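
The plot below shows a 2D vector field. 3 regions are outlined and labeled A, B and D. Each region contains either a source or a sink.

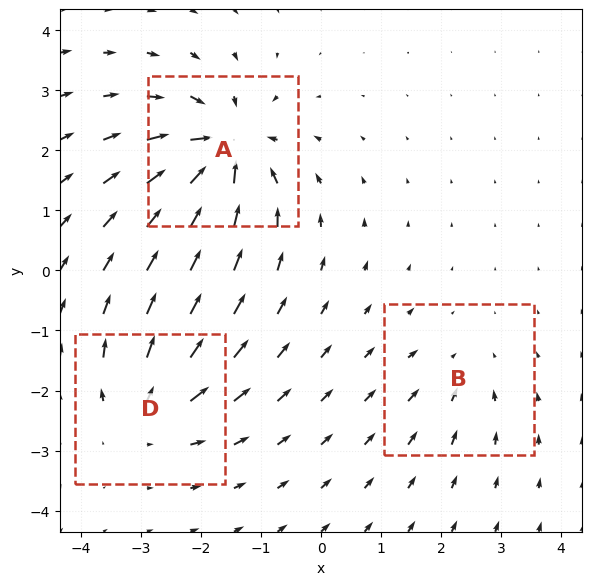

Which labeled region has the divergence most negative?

A

Divergence at each region's feature centre — A: about -7, B: about -2, D: about +4. Region A is most negative.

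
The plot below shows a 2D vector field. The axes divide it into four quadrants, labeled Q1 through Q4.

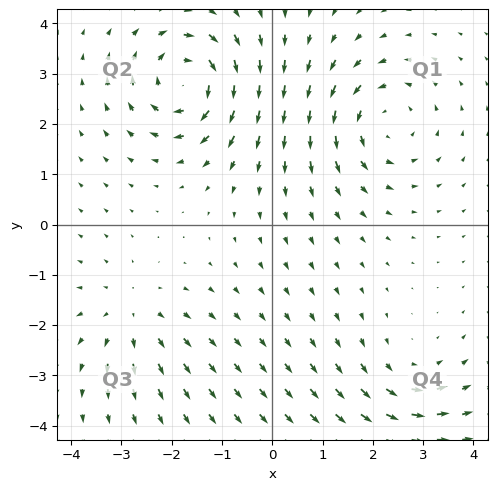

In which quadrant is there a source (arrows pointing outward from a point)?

Q3

The source sits at approximately (-2.8, -1.8), which lies in quadrant Q3. The divergence there is about +3, positive as expected for a source.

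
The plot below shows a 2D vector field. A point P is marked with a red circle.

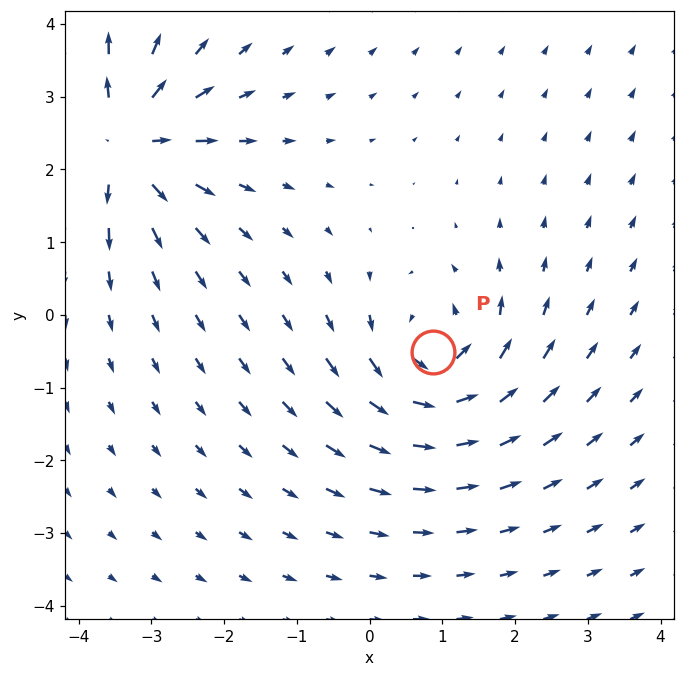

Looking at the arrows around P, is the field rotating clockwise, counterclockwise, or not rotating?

Near P at (0.9, -0.5) the arrows circulate counterclockwise. The curl (z-component) there is about +5; positive curl means counterclockwise rotation.

counterclockwise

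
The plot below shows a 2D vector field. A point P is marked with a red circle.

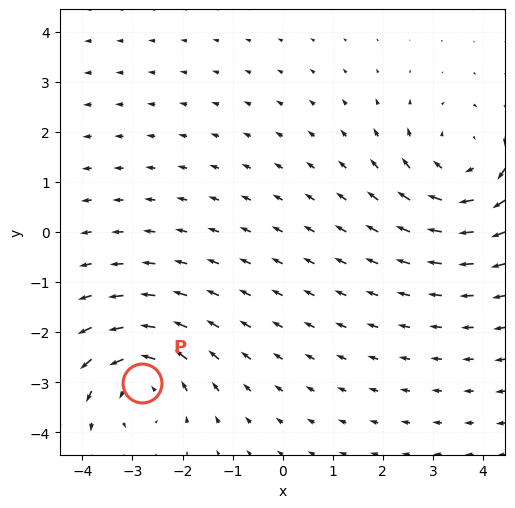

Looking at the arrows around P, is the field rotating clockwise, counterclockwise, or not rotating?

counterclockwise

Near P at (-2.8, -3.0) the arrows circulate counterclockwise. The curl (z-component) there is about +4; positive curl means counterclockwise rotation.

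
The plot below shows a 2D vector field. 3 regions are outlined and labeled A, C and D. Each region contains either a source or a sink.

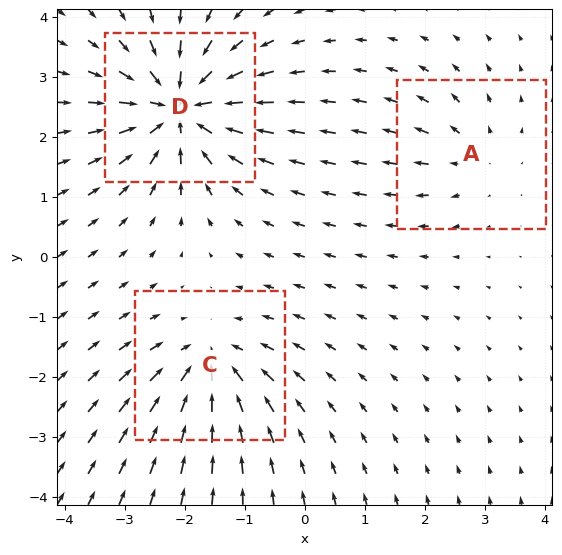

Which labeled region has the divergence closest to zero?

Divergence at each region's feature centre — A: about +2, C: about -4, D: about -6. Region A is closest to zero.

A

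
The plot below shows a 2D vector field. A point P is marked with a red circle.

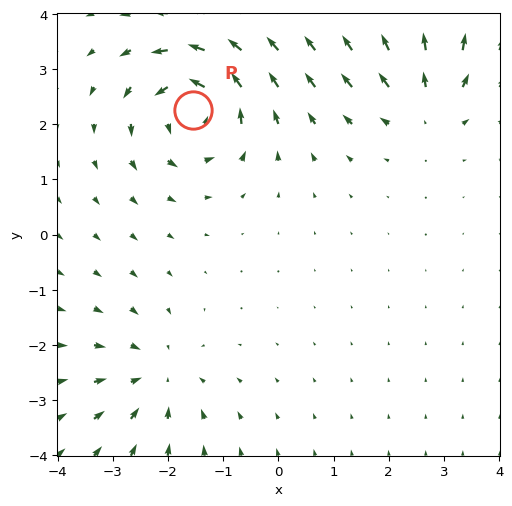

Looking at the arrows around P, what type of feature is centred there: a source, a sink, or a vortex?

vortex

At P (-1.5, 2.3) the arrows circulate counterclockwise. Divergence ≈0, curl about +5 — near-zero divergence with nonzero curl is a vortex.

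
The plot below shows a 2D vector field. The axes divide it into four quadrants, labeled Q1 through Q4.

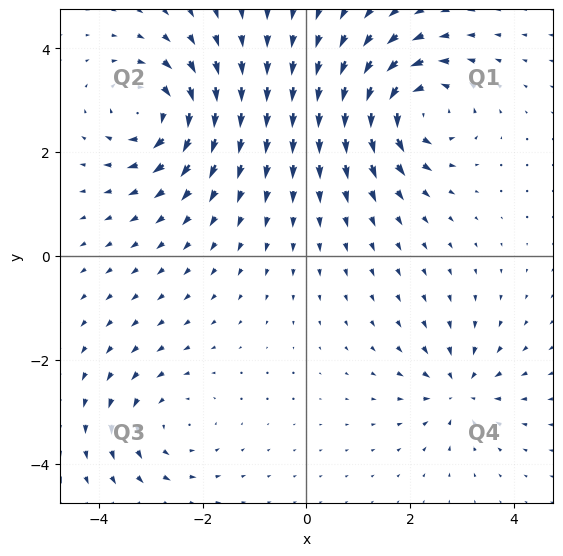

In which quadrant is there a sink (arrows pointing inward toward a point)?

Q4

The sink sits at approximately (2.9, -2.6), which lies in quadrant Q4. The divergence there is about -4, negative as expected for a sink.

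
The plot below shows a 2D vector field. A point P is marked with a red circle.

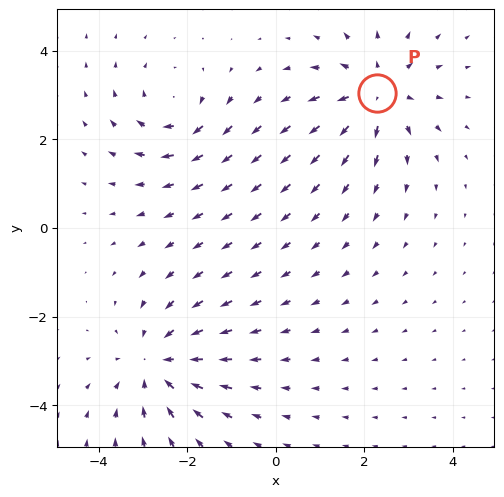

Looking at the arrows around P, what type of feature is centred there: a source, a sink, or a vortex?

At P (2.3, 3.0) the arrows spread outward. Divergence about +4, curl ≈0 — positive divergence with near-zero curl is a source.

source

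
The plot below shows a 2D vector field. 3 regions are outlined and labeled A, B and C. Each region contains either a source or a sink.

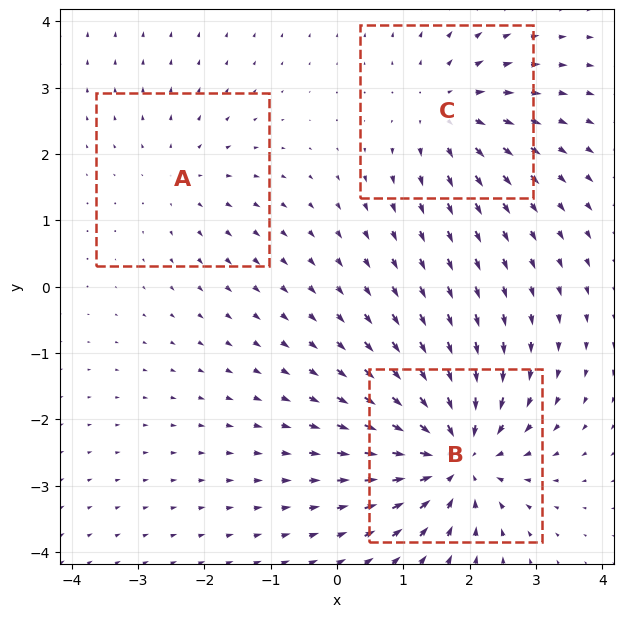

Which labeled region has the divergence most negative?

B

Divergence at each region's feature centre — A: about +2, B: about -6, C: about +3. Region B is most negative.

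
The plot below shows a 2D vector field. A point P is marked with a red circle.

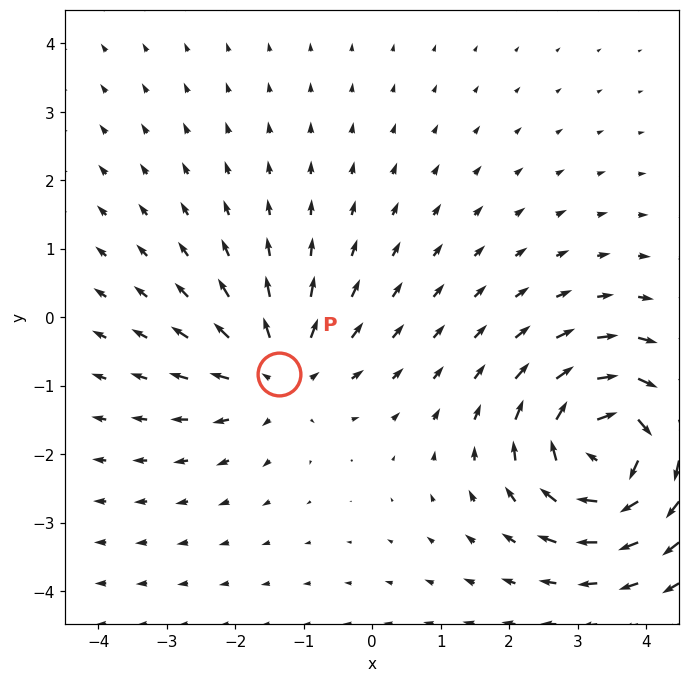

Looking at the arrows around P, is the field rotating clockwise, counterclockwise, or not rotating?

not rotating

Near P at (-1.4, -0.8) the arrows show no circulation. The curl there is ≈0.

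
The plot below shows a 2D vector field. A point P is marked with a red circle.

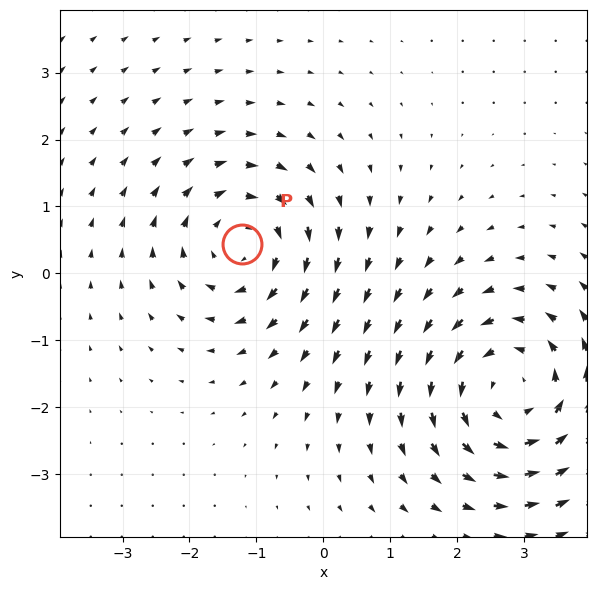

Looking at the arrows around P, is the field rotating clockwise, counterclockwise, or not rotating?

clockwise

Near P at (-1.2, 0.4) the arrows circulate clockwise. The curl (z-component) there is about -4; negative curl means clockwise rotation.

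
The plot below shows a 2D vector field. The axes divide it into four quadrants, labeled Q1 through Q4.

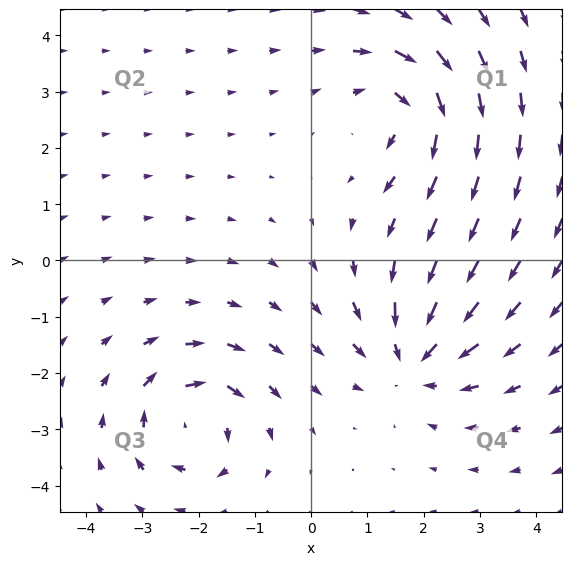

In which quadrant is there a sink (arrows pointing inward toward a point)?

Q4

The sink sits at approximately (1.8, -1.7), which lies in quadrant Q4. The divergence there is about -4, negative as expected for a sink.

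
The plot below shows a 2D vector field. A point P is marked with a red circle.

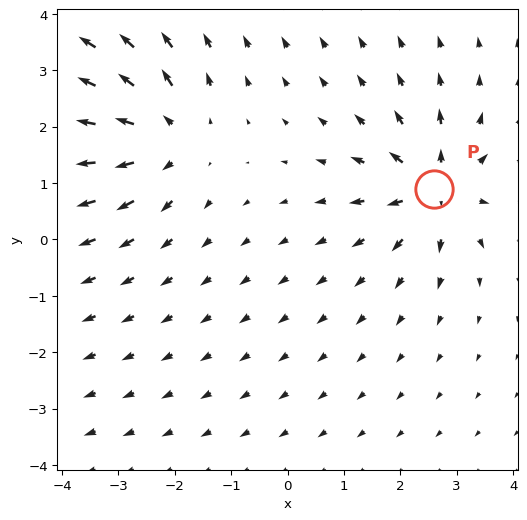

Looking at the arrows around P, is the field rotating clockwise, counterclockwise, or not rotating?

Near P at (2.6, 0.9) the arrows show no circulation. The curl there is ≈0.

not rotating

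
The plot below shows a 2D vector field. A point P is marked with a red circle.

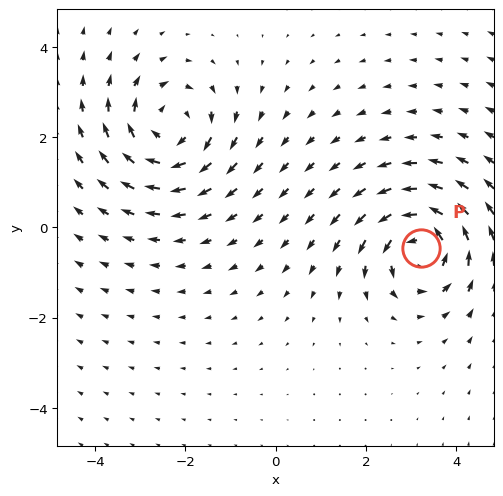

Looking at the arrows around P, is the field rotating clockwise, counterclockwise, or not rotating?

counterclockwise

Near P at (3.2, -0.5) the arrows circulate counterclockwise. The curl (z-component) there is about +4; positive curl means counterclockwise rotation.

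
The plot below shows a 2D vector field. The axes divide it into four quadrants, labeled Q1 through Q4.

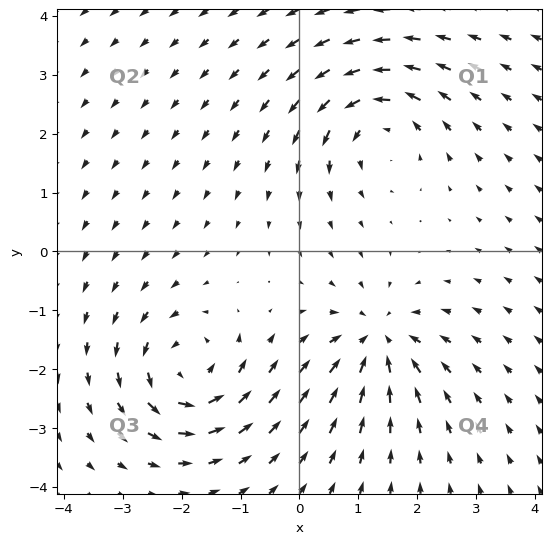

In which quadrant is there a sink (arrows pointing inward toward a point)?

Q4

The sink sits at approximately (1.3, -1.5), which lies in quadrant Q4. The divergence there is about -5, negative as expected for a sink.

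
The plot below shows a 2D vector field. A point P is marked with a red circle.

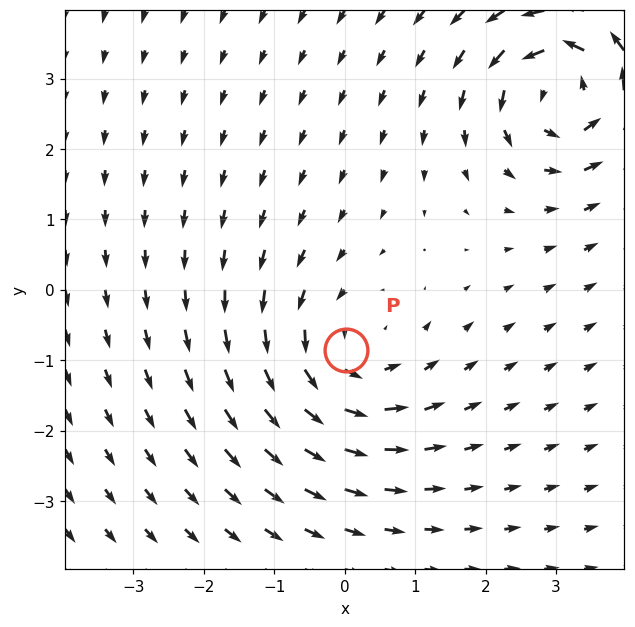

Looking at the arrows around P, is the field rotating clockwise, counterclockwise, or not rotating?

counterclockwise

Near P at (0.0, -0.9) the arrows circulate counterclockwise. The curl (z-component) there is about +3; positive curl means counterclockwise rotation.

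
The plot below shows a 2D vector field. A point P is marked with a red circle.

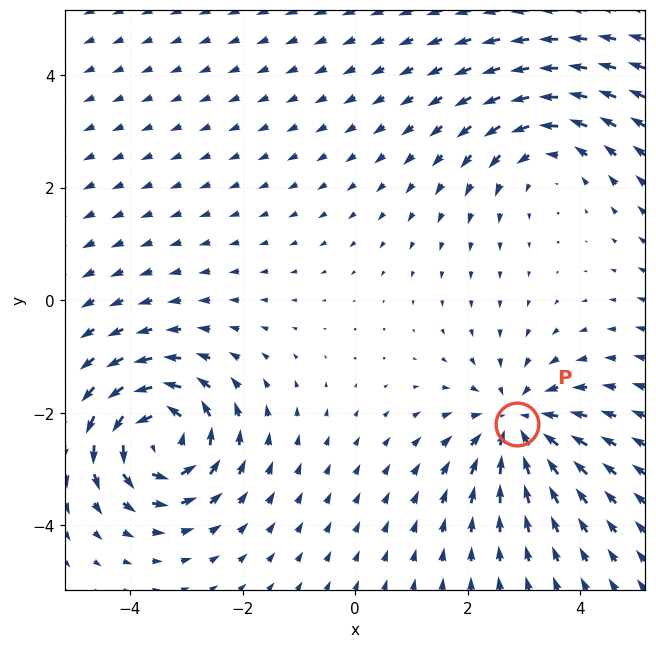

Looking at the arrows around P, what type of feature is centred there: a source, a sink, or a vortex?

sink

At P (2.9, -2.2) the arrows converge inward. Divergence about -5, curl ≈0 — negative divergence with near-zero curl is a sink.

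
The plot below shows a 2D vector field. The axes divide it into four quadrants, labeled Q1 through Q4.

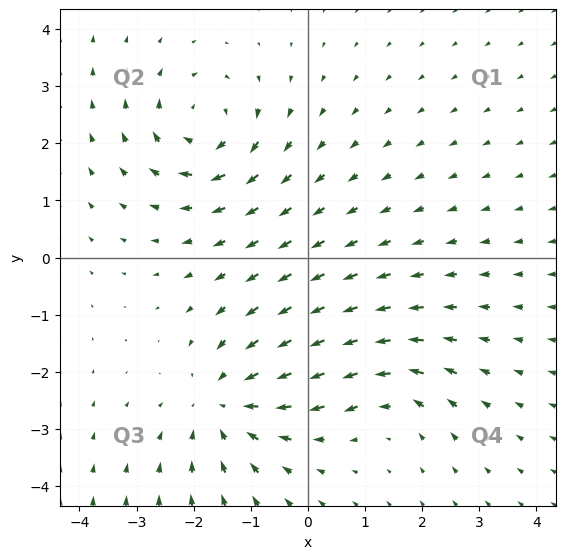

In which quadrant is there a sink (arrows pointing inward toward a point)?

The sink sits at approximately (-1.4, -2.6), which lies in quadrant Q3. The divergence there is about -4, negative as expected for a sink.

Q3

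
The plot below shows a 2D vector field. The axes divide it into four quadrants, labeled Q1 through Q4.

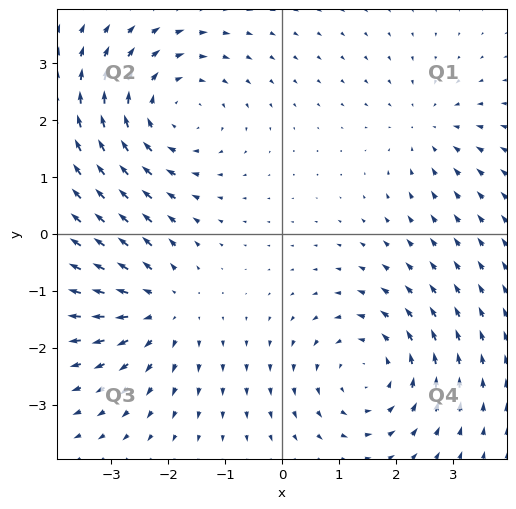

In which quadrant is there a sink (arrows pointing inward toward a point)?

Q1

The sink sits at approximately (2.6, 1.9), which lies in quadrant Q1. The divergence there is about -3, negative as expected for a sink.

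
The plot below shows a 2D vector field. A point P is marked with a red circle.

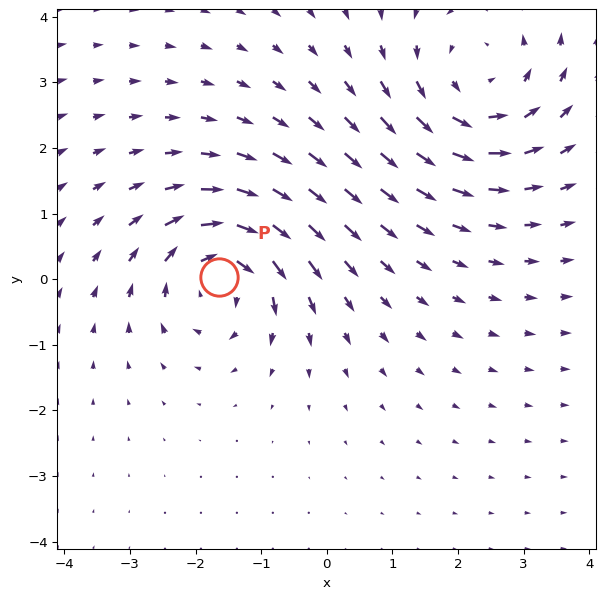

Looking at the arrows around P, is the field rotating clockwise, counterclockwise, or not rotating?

clockwise

Near P at (-1.6, 0.0) the arrows circulate clockwise. The curl (z-component) there is about -4; negative curl means clockwise rotation.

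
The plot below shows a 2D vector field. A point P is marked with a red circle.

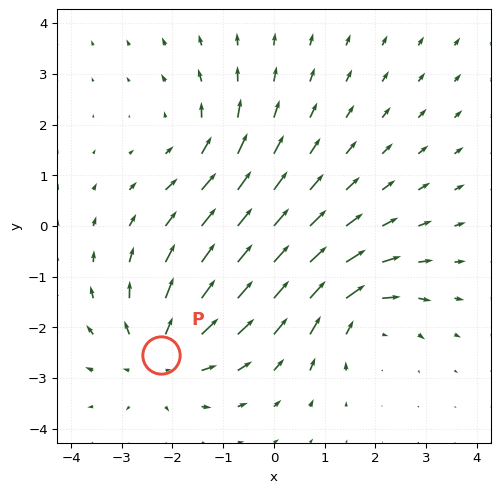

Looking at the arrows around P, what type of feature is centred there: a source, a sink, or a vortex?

At P (-2.2, -2.5) the arrows spread outward. Divergence about +4, curl ≈0 — positive divergence with near-zero curl is a source.

source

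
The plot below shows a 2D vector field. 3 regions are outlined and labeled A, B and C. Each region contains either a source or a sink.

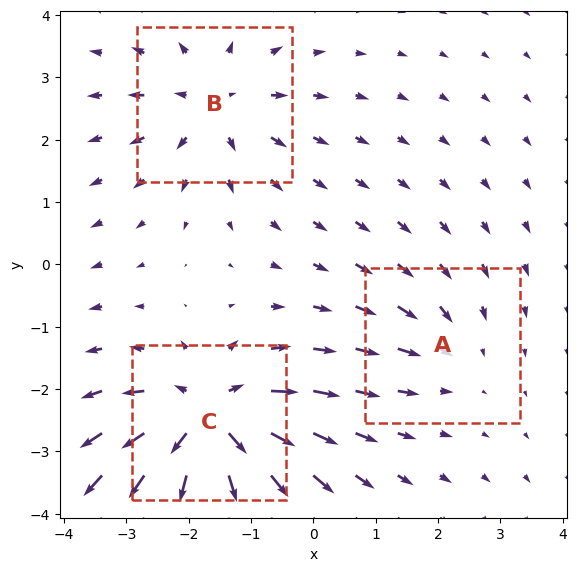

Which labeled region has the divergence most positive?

C

Divergence at each region's feature centre — A: about -2, B: about +3, C: about +6. Region C is most positive.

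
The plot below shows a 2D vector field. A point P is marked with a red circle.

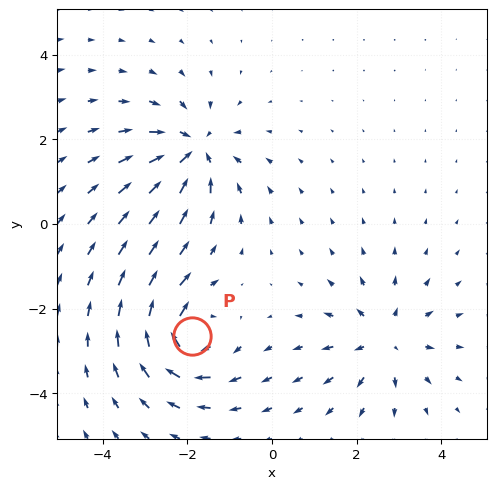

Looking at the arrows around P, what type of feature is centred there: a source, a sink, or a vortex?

vortex

At P (-1.9, -2.7) the arrows circulate clockwise. Divergence ≈0, curl about -7 — near-zero divergence with nonzero curl is a vortex.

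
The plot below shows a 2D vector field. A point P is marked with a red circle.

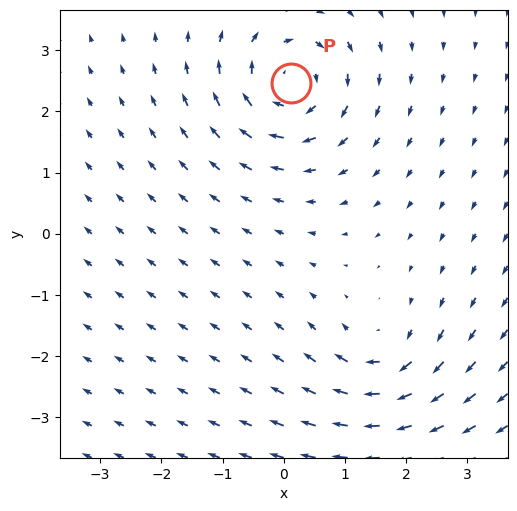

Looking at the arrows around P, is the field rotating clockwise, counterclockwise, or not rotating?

Near P at (0.1, 2.5) the arrows circulate clockwise. The curl (z-component) there is about -6; negative curl means clockwise rotation.

clockwise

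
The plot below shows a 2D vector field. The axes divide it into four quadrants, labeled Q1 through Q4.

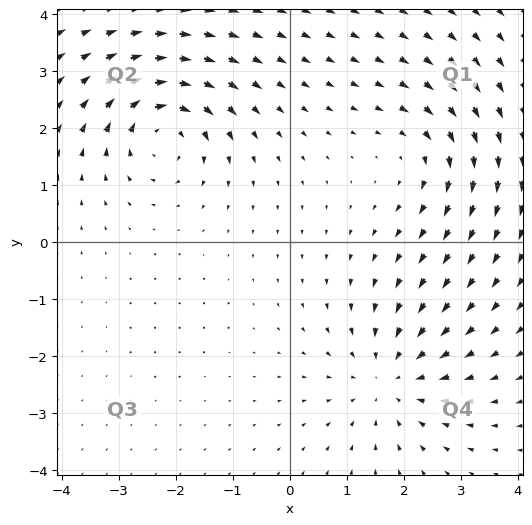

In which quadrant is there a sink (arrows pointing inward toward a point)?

Q4

The sink sits at approximately (1.8, -2.4), which lies in quadrant Q4. The divergence there is about -3, negative as expected for a sink.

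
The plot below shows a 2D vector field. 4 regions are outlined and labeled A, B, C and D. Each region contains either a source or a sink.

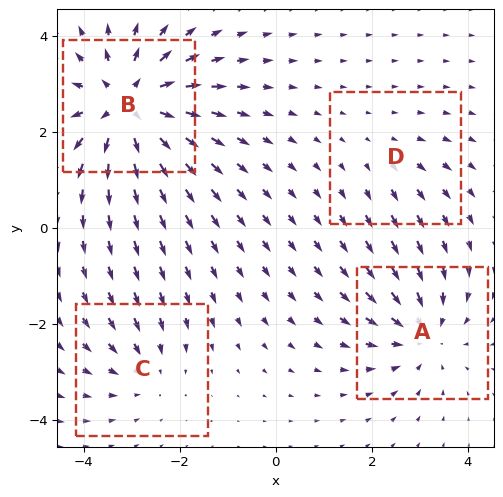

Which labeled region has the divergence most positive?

B

Divergence at each region's feature centre — A: about -4, B: about +7, C: about -3, D: about +2. Region B is most positive.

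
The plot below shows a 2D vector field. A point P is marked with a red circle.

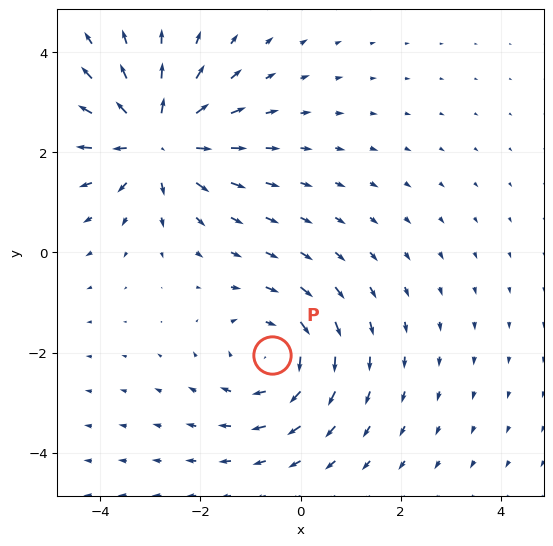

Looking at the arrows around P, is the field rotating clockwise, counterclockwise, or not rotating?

clockwise

Near P at (-0.6, -2.0) the arrows circulate clockwise. The curl (z-component) there is about -3; negative curl means clockwise rotation.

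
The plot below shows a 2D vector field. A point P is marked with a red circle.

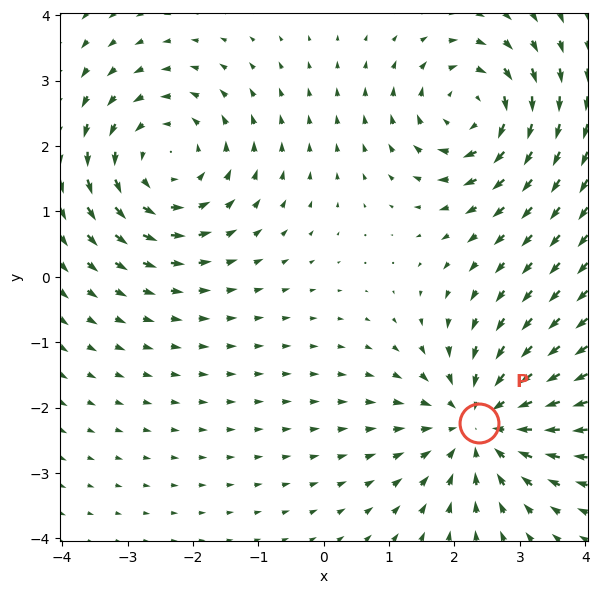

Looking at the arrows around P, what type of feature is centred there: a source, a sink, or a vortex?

At P (2.4, -2.2) the arrows converge inward. Divergence about -5, curl ≈0 — negative divergence with near-zero curl is a sink.

sink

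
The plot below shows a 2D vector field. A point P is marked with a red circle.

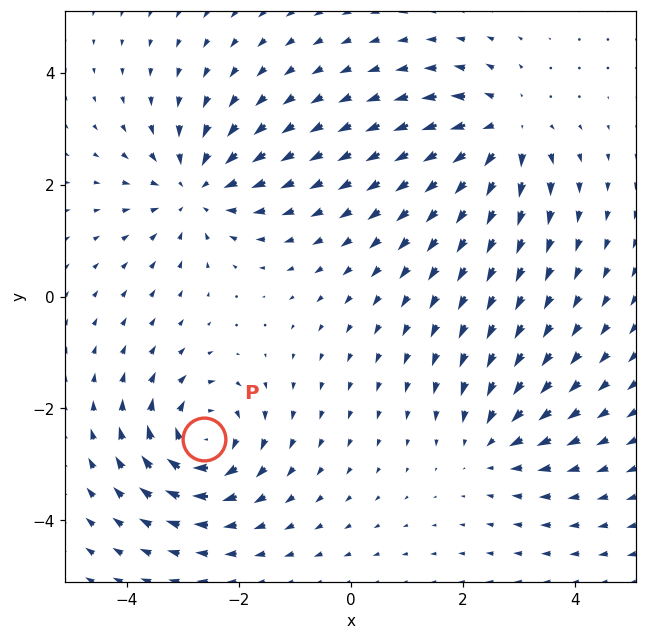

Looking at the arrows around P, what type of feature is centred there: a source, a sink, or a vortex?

At P (-2.6, -2.5) the arrows circulate clockwise. Divergence ≈0, curl about -6 — near-zero divergence with nonzero curl is a vortex.

vortex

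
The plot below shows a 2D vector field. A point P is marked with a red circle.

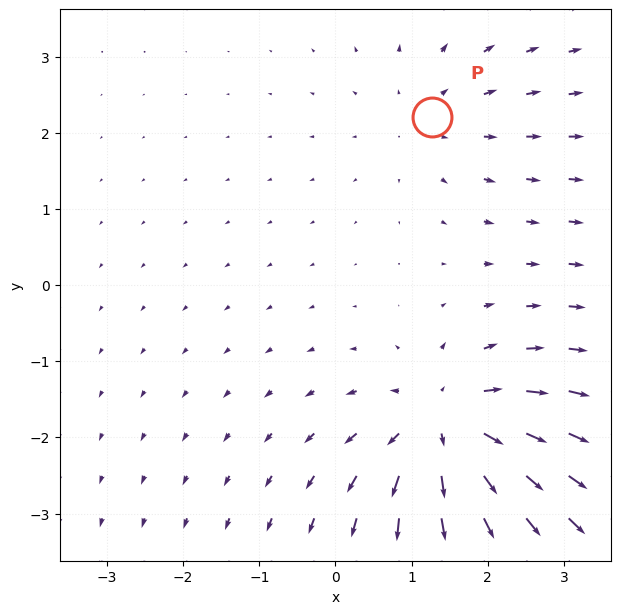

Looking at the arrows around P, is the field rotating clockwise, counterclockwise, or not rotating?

not rotating

Near P at (1.3, 2.2) the arrows show no circulation. The curl there is ≈0.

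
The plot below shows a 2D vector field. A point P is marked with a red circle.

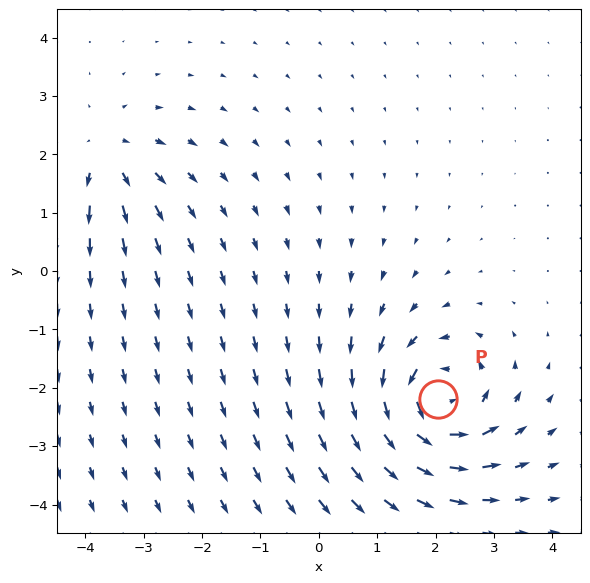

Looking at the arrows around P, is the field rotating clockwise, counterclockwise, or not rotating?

counterclockwise

Near P at (2.0, -2.2) the arrows circulate counterclockwise. The curl (z-component) there is about +7; positive curl means counterclockwise rotation.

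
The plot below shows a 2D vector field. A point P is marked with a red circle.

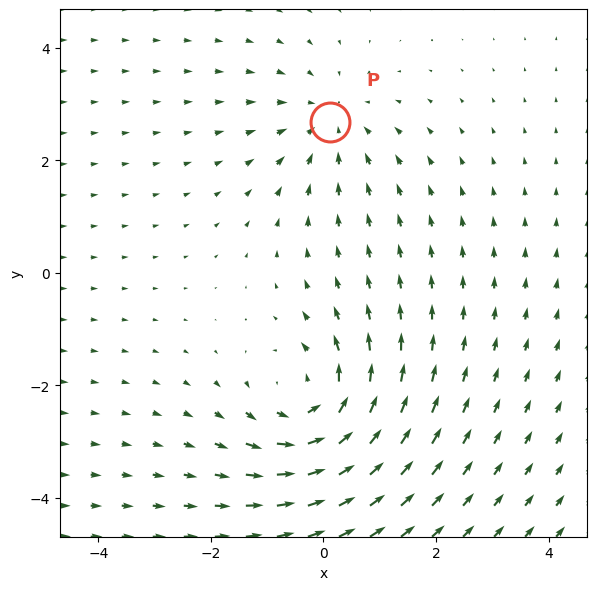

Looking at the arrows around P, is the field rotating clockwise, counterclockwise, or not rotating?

Near P at (0.1, 2.7) the arrows show no circulation. The curl there is ≈0.

not rotating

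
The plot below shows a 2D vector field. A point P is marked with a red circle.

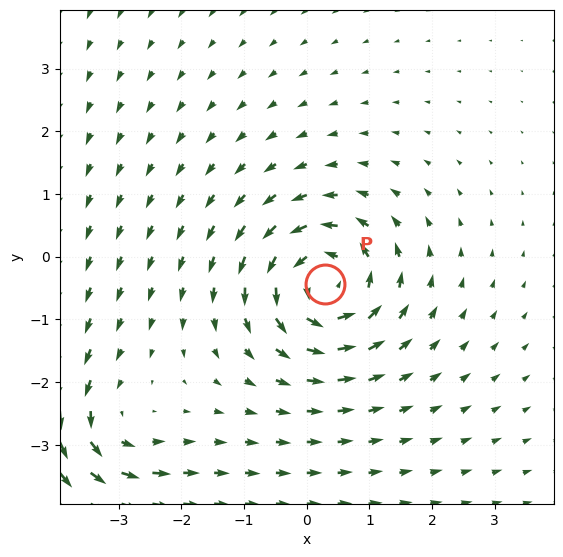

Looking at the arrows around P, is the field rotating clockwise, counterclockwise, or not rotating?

counterclockwise

Near P at (0.3, -0.4) the arrows circulate counterclockwise. The curl (z-component) there is about +7; positive curl means counterclockwise rotation.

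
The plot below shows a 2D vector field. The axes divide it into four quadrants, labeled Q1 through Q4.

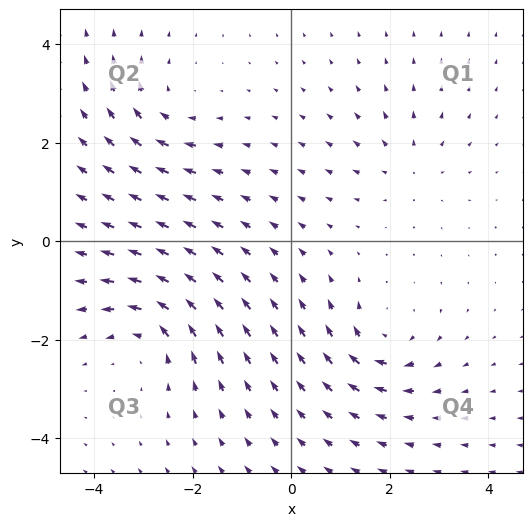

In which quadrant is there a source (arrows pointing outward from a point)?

Q1

The source sits at approximately (2.4, 1.5), which lies in quadrant Q1. The divergence there is about +3, positive as expected for a source.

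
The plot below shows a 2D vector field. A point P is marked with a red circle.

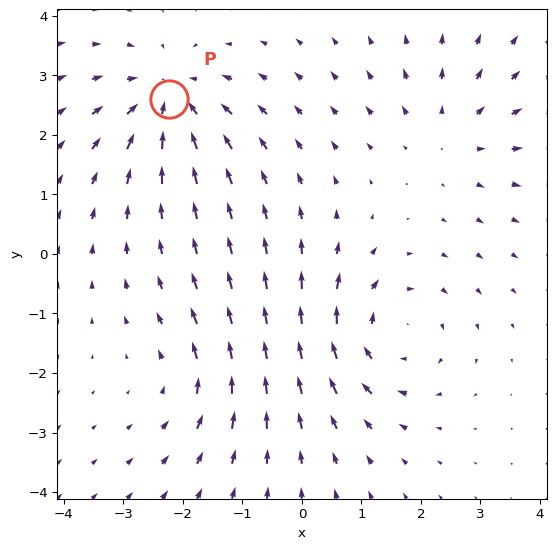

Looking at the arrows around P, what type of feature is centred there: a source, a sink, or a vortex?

sink

At P (-2.2, 2.6) the arrows converge inward. Divergence about -4, curl ≈0 — negative divergence with near-zero curl is a sink.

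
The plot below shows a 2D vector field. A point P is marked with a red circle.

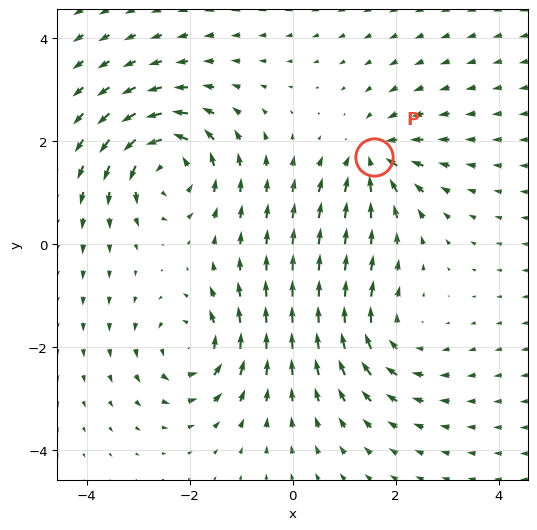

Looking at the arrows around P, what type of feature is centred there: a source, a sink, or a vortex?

sink

At P (1.6, 1.7) the arrows converge inward. Divergence about -4, curl ≈0 — negative divergence with near-zero curl is a sink.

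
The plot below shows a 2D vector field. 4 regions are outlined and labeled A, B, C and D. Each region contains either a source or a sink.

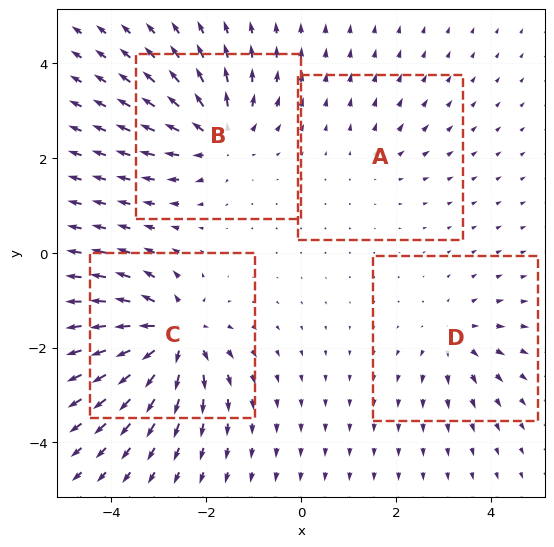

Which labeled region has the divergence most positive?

C

Divergence at each region's feature centre — A: about +2, B: about +6, C: about +8, D: about +4. Region C is most positive.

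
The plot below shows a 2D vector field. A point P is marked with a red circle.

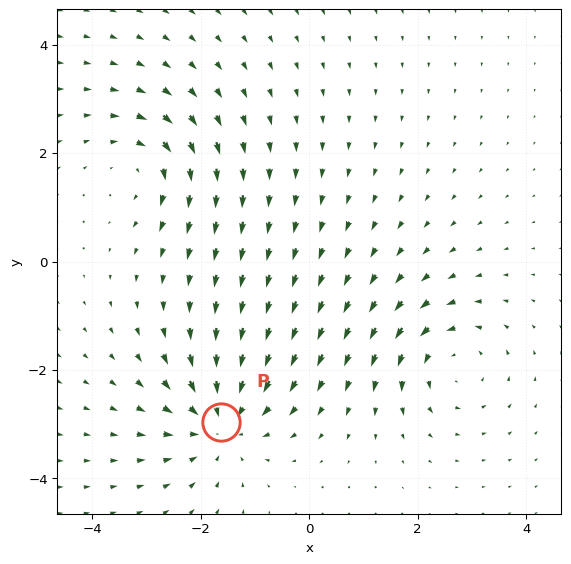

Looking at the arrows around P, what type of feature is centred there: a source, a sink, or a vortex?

sink

At P (-1.6, -3.0) the arrows converge inward. Divergence about -4, curl ≈0 — negative divergence with near-zero curl is a sink.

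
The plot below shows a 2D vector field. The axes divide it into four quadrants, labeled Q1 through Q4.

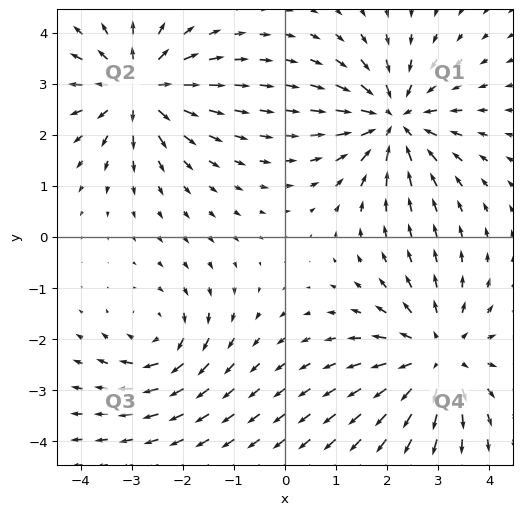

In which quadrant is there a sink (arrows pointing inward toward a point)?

Q1

The sink sits at approximately (2.1, 2.3), which lies in quadrant Q1. The divergence there is about -5, negative as expected for a sink.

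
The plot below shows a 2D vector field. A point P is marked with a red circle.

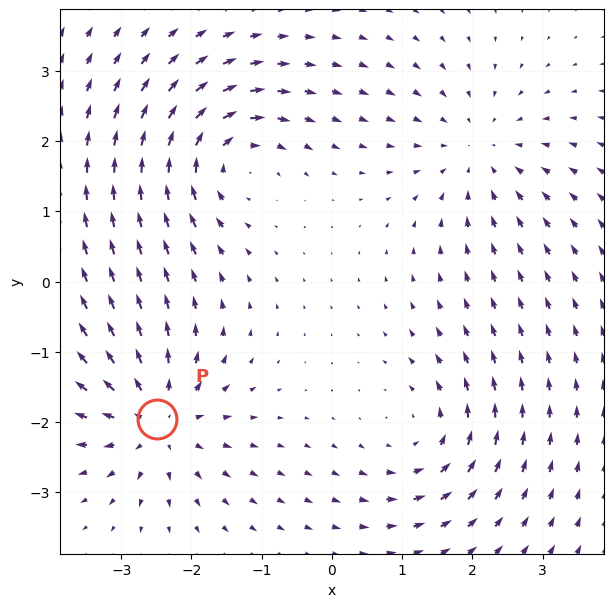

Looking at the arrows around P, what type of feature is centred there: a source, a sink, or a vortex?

At P (-2.5, -2.0) the arrows spread outward. Divergence about +6, curl ≈0 — positive divergence with near-zero curl is a source.

source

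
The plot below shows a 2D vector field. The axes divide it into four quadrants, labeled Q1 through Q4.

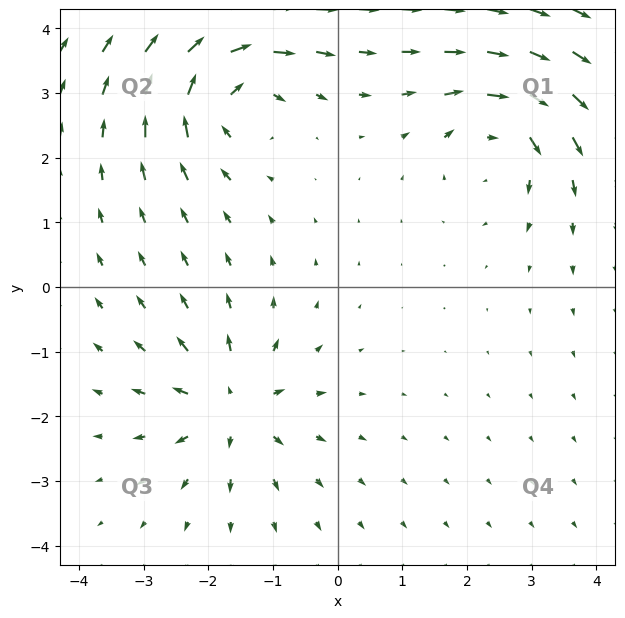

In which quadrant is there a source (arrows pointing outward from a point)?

Q3

The source sits at approximately (-1.6, -1.8), which lies in quadrant Q3. The divergence there is about +5, positive as expected for a source.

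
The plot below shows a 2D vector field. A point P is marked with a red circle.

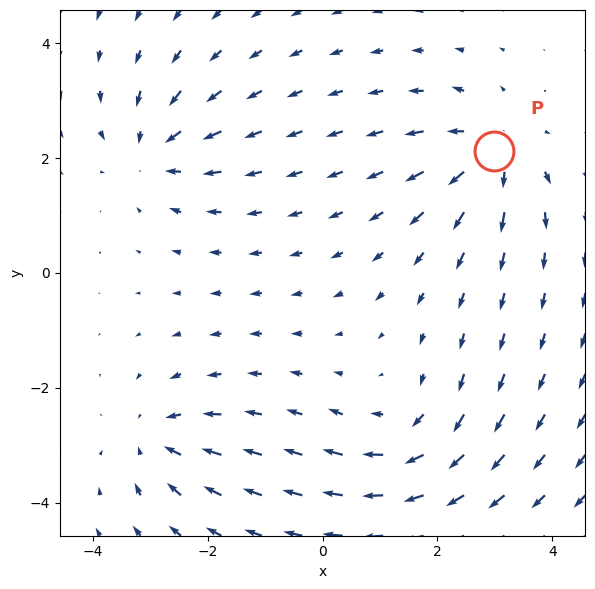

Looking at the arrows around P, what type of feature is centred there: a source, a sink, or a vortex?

source

At P (3.0, 2.1) the arrows spread outward. Divergence about +5, curl ≈0 — positive divergence with near-zero curl is a source.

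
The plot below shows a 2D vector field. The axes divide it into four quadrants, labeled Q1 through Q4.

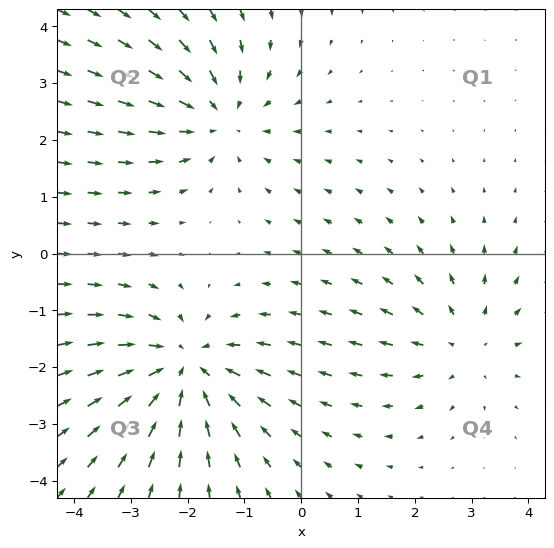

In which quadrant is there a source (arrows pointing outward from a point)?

Q4

The source sits at approximately (2.8, -1.6), which lies in quadrant Q4. The divergence there is about +3, positive as expected for a source.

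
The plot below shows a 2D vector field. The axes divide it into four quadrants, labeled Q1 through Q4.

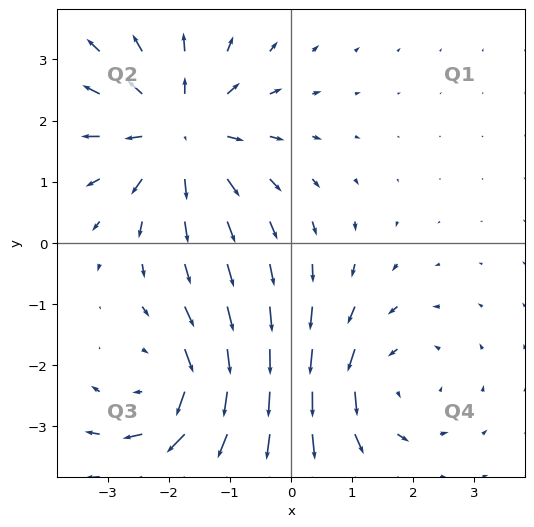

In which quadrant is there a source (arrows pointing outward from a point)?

The source sits at approximately (-1.8, 1.8), which lies in quadrant Q2. The divergence there is about +4, positive as expected for a source.

Q2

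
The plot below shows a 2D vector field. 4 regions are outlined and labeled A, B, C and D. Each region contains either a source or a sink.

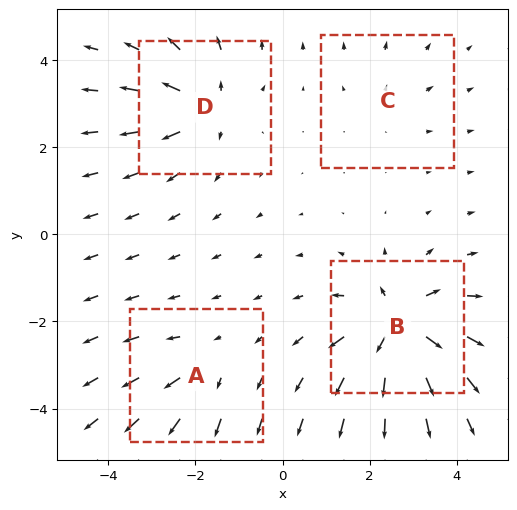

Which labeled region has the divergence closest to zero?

C

Divergence at each region's feature centre — A: about +3, B: about +8, C: about +2, D: about +6. Region C is closest to zero.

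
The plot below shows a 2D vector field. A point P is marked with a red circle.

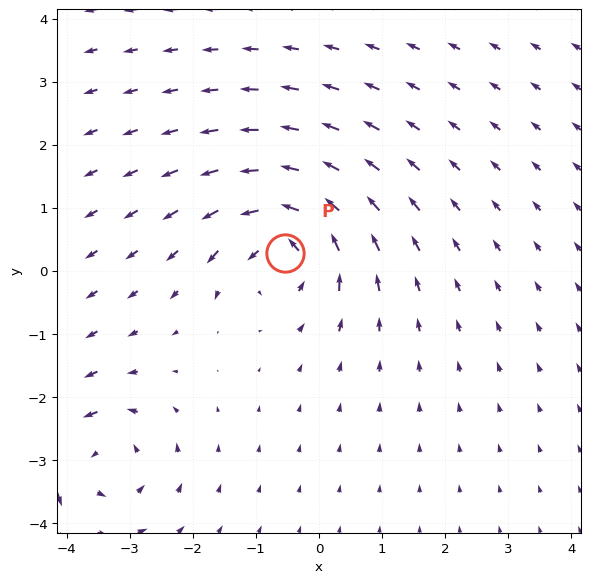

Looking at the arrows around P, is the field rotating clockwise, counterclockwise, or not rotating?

Near P at (-0.5, 0.3) the arrows circulate counterclockwise. The curl (z-component) there is about +6; positive curl means counterclockwise rotation.

counterclockwise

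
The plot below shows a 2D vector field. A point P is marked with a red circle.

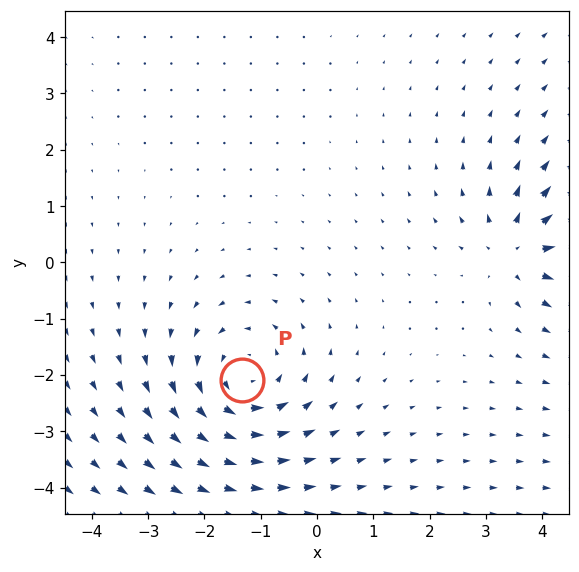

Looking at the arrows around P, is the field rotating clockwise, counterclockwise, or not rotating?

counterclockwise

Near P at (-1.3, -2.1) the arrows circulate counterclockwise. The curl (z-component) there is about +4; positive curl means counterclockwise rotation.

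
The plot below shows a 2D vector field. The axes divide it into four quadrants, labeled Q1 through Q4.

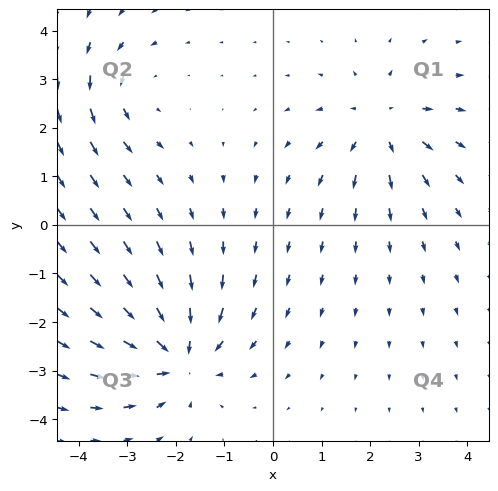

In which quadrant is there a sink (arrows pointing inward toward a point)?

Q3

The sink sits at approximately (-2.0, -2.7), which lies in quadrant Q3. The divergence there is about -5, negative as expected for a sink.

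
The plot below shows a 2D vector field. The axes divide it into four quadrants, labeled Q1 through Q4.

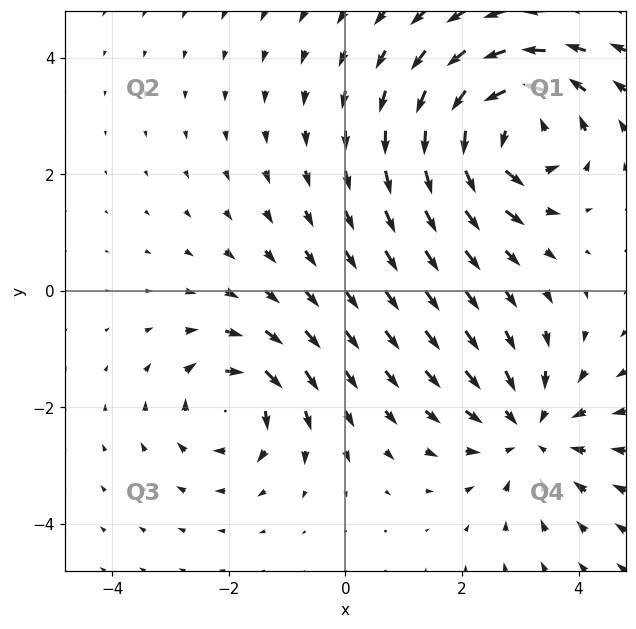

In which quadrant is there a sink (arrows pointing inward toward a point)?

The sink sits at approximately (3.1, -2.4), which lies in quadrant Q4. The divergence there is about -3, negative as expected for a sink.

Q4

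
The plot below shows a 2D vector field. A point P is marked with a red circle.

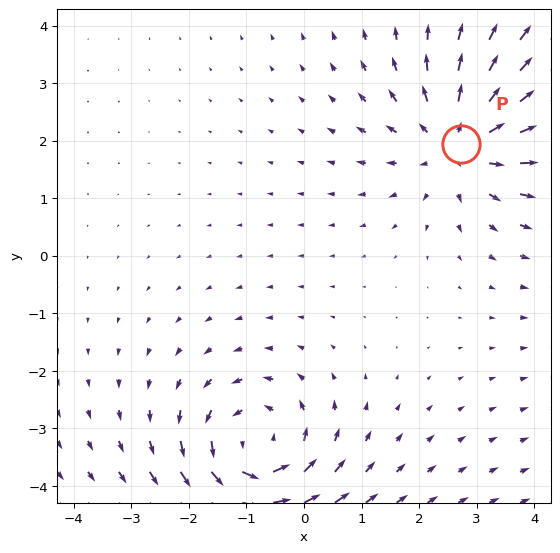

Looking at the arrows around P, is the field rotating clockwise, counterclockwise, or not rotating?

Near P at (2.7, 1.9) the arrows show no circulation. The curl there is ≈0.

not rotating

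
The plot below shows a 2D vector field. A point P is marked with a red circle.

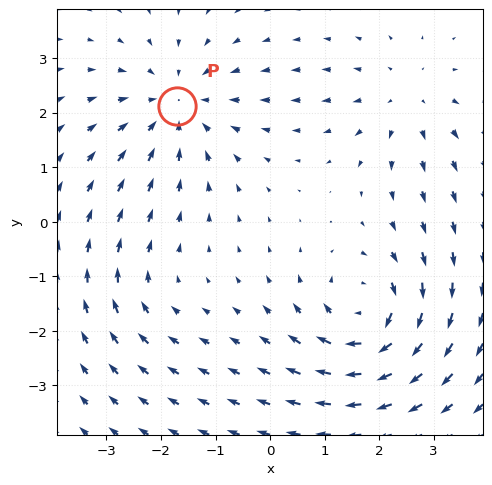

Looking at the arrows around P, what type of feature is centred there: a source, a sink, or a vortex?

sink

At P (-1.7, 2.1) the arrows converge inward. Divergence about -4, curl ≈0 — negative divergence with near-zero curl is a sink.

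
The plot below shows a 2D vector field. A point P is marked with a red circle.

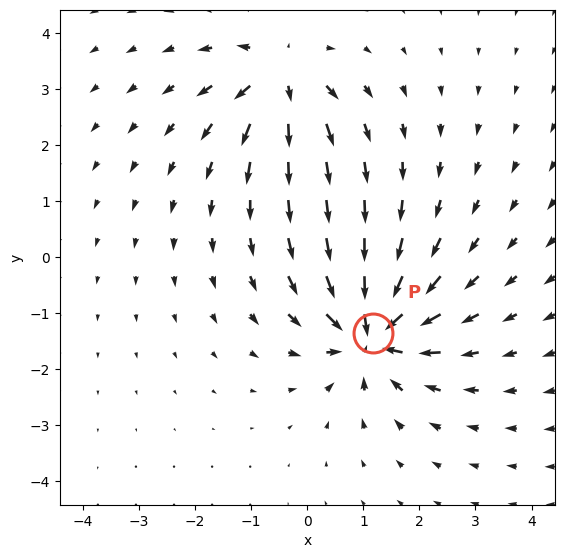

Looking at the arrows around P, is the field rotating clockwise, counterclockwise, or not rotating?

Near P at (1.2, -1.3) the arrows show no circulation. The curl there is ≈0.

not rotating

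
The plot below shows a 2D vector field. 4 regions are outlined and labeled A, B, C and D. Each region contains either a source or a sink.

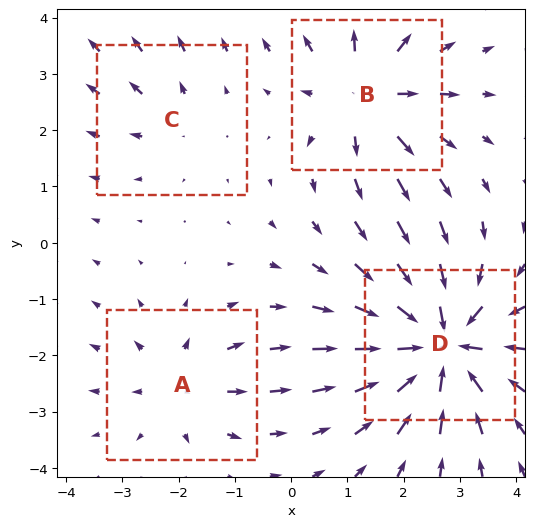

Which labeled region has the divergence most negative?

D

Divergence at each region's feature centre — A: about +4, B: about +6, C: about +2, D: about -8. Region D is most negative.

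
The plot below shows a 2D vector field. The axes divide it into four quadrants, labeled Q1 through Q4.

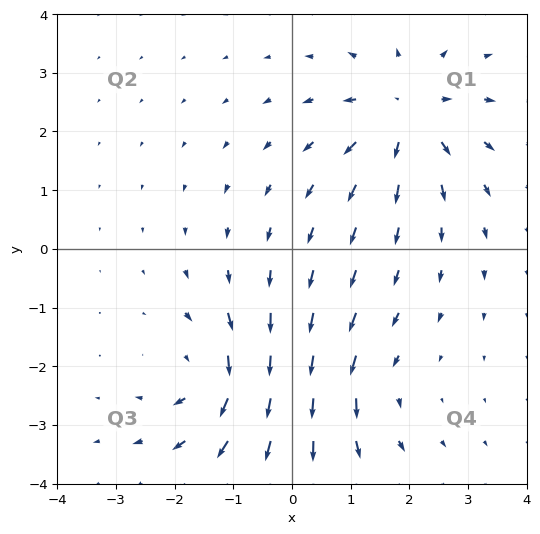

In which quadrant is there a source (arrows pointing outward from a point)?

The source sits at approximately (2.0, 2.3), which lies in quadrant Q1. The divergence there is about +5, positive as expected for a source.

Q1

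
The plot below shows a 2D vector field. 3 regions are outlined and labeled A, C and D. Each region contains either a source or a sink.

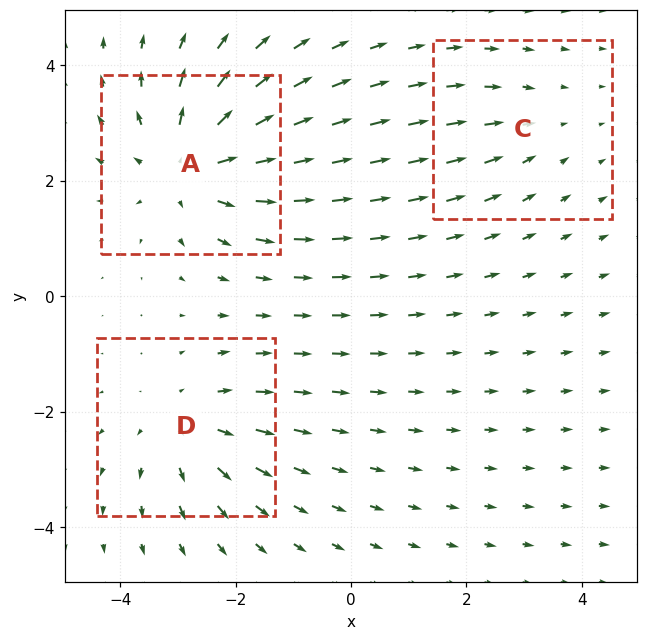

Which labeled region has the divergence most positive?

Divergence at each region's feature centre — A: about +4, C: about -2, D: about +3. Region A is most positive.

A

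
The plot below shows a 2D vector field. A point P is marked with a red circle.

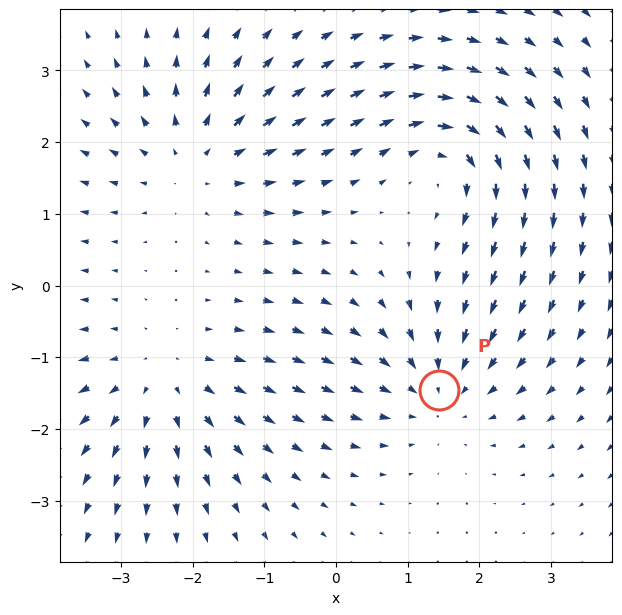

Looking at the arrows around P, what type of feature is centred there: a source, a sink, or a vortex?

sink

At P (1.4, -1.5) the arrows converge inward. Divergence about -4, curl ≈0 — negative divergence with near-zero curl is a sink.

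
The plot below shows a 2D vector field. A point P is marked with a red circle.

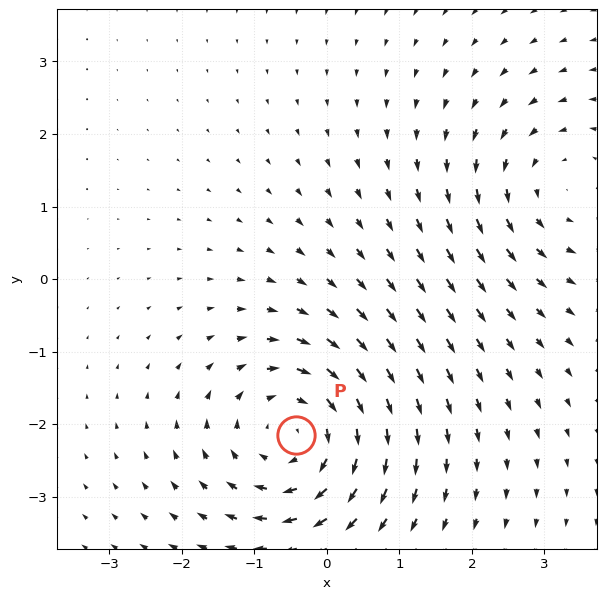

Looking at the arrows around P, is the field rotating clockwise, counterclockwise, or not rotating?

Near P at (-0.4, -2.1) the arrows circulate clockwise. The curl (z-component) there is about -3; negative curl means clockwise rotation.

clockwise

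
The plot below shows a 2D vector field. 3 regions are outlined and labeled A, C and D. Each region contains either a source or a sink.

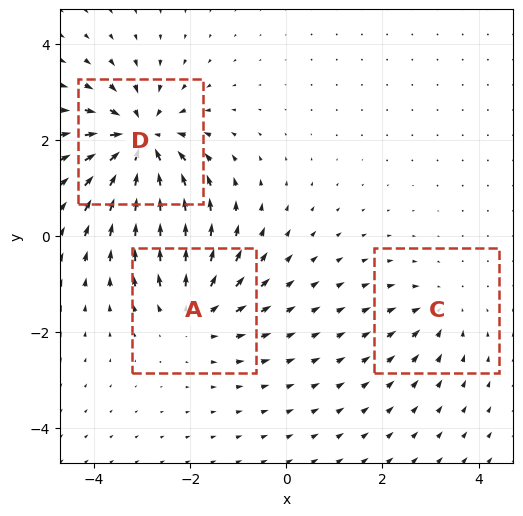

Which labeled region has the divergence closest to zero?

Divergence at each region's feature centre — A: about +3, C: about -2, D: about -5. Region C is closest to zero.

C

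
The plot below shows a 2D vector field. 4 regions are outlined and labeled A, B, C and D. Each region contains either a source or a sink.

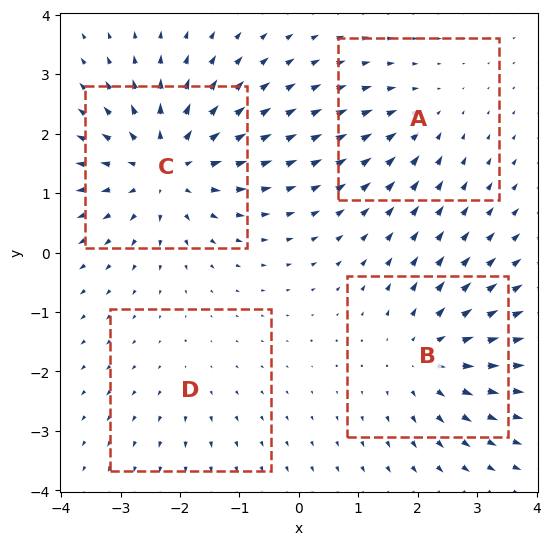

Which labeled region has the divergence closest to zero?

Divergence at each region's feature centre — A: about -3, B: about +5, C: about +6, D: about +2. Region D is closest to zero.

D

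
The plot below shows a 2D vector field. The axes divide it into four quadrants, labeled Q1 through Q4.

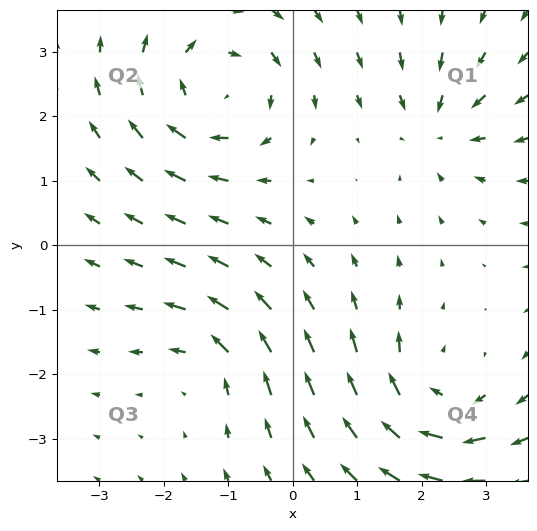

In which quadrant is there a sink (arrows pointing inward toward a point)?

Q1

The sink sits at approximately (2.3, 1.9), which lies in quadrant Q1. The divergence there is about -4, negative as expected for a sink.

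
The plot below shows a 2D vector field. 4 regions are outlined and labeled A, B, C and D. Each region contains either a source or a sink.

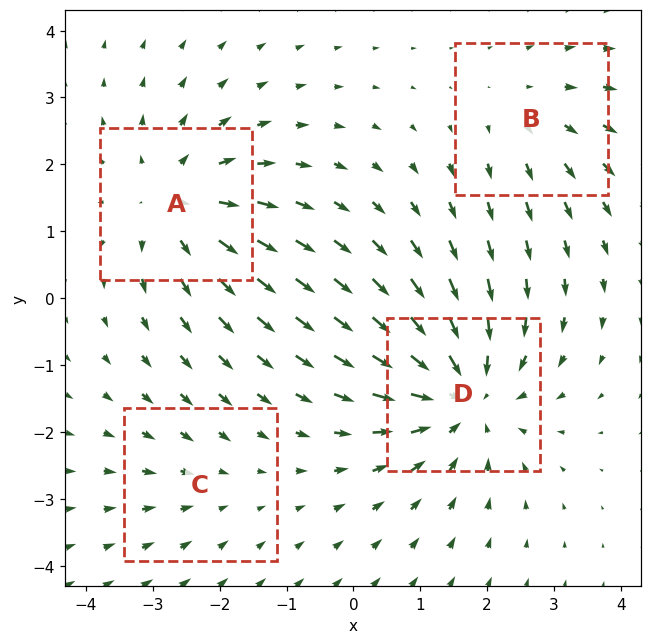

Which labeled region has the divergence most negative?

D

Divergence at each region's feature centre — A: about +5, B: about +3, C: about -2, D: about -6. Region D is most negative.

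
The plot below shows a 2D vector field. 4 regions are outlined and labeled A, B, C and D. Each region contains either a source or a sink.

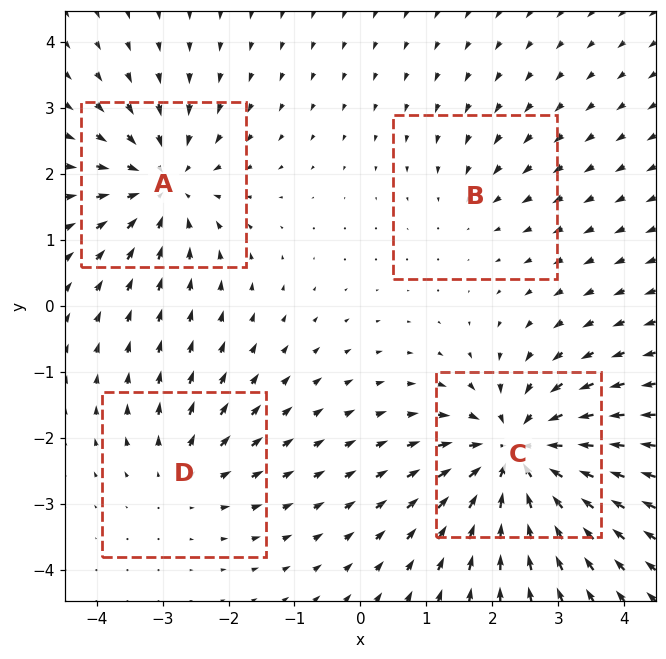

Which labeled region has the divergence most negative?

C

Divergence at each region's feature centre — A: about -5, B: about -2, C: about -7, D: about +3. Region C is most negative.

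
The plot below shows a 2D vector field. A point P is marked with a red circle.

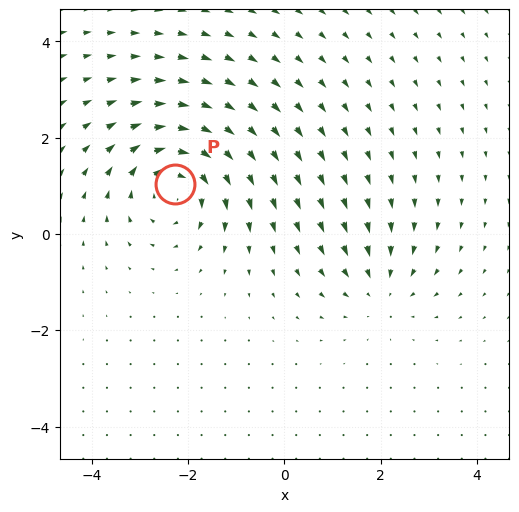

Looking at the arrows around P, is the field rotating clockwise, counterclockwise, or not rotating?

clockwise

Near P at (-2.3, 1.0) the arrows circulate clockwise. The curl (z-component) there is about -5; negative curl means clockwise rotation.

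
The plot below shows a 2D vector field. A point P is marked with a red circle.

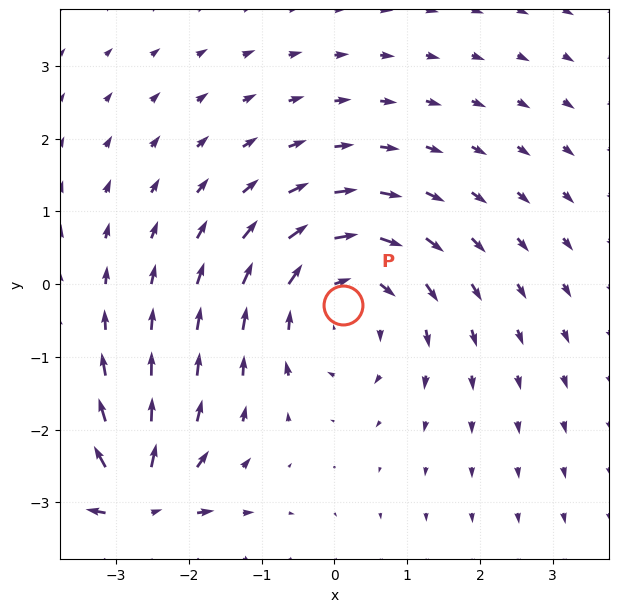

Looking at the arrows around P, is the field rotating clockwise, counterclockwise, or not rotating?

Near P at (0.1, -0.3) the arrows circulate clockwise. The curl (z-component) there is about -4; negative curl means clockwise rotation.

clockwise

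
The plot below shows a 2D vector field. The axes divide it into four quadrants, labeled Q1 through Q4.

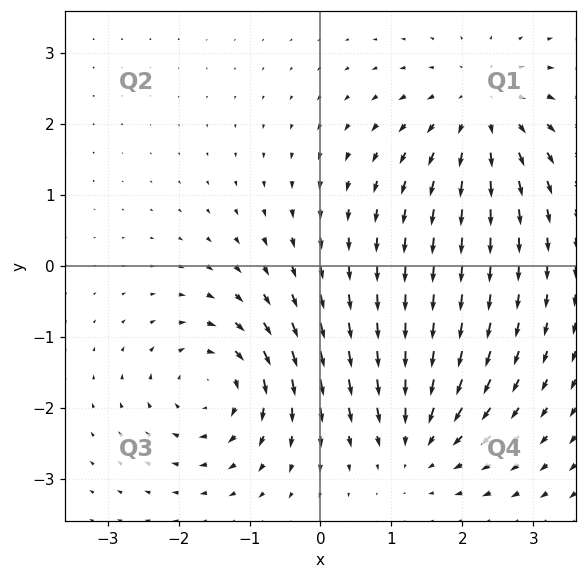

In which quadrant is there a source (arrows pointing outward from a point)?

Q1

The source sits at approximately (2.3, 2.2), which lies in quadrant Q1. The divergence there is about +5, positive as expected for a source.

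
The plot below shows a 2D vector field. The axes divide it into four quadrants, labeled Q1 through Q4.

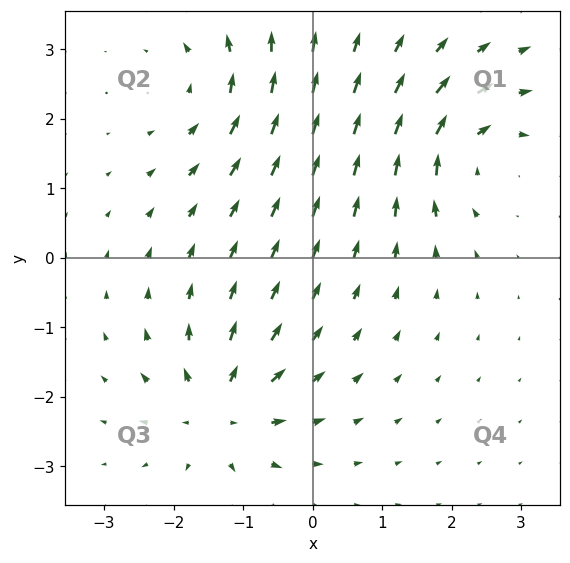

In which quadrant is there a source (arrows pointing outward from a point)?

Q3

The source sits at approximately (-1.3, -2.2), which lies in quadrant Q3. The divergence there is about +6, positive as expected for a source.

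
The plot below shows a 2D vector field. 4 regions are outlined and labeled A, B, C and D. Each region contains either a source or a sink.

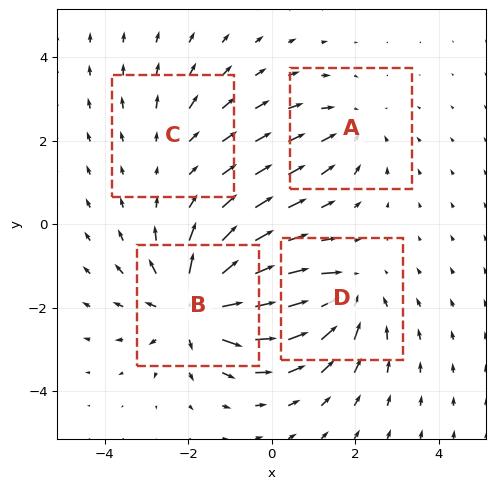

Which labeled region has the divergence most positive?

Divergence at each region's feature centre — A: about -3, B: about +6, C: about +2, D: about -4. Region B is most positive.

B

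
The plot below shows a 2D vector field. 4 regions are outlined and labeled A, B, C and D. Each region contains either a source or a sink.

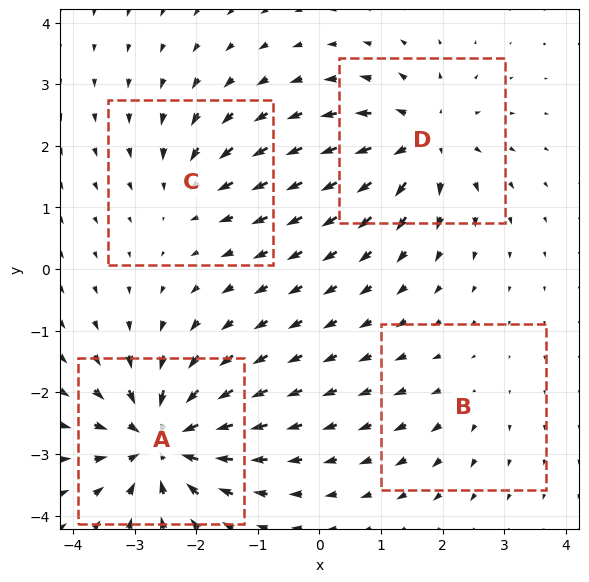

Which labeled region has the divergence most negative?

A

Divergence at each region's feature centre — A: about -8, B: about +2, C: about -4, D: about +6. Region A is most negative.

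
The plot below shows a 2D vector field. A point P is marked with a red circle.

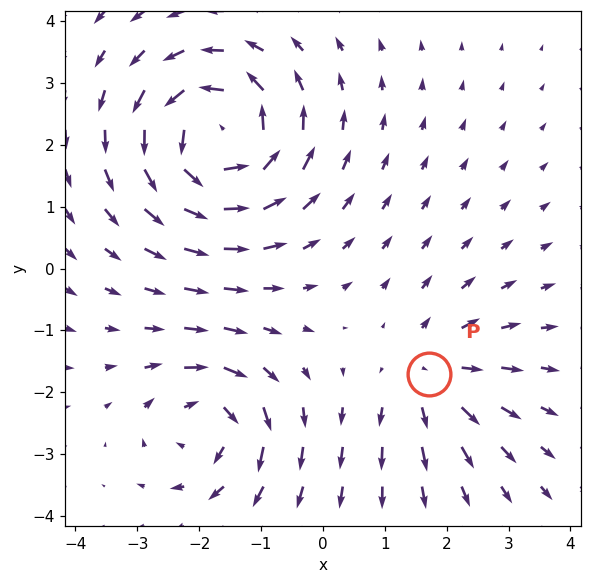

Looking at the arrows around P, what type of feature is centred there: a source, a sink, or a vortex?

At P (1.7, -1.7) the arrows spread outward. Divergence about +3, curl ≈0 — positive divergence with near-zero curl is a source.

source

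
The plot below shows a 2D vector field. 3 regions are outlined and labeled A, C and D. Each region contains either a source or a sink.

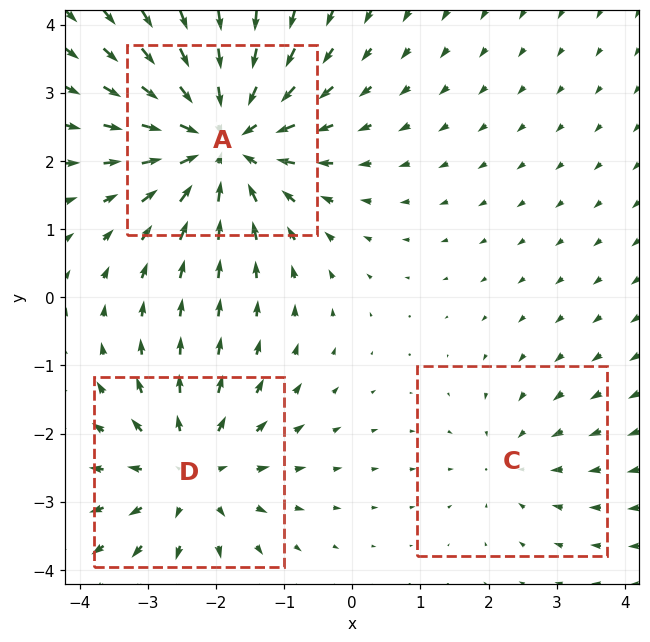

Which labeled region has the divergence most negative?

A

Divergence at each region's feature centre — A: about -5, C: about -2, D: about +3. Region A is most negative.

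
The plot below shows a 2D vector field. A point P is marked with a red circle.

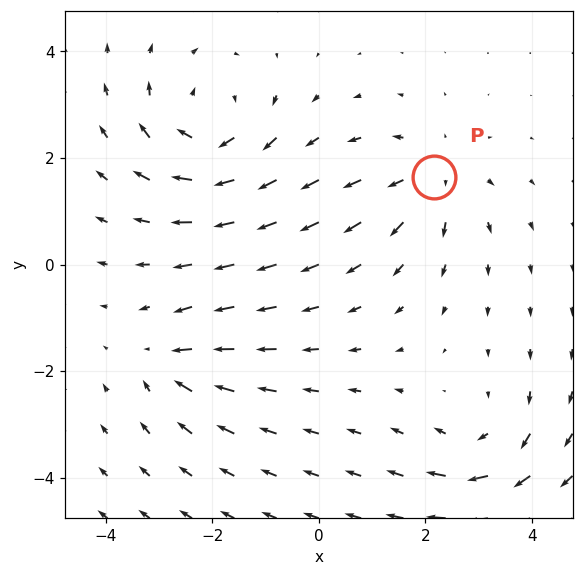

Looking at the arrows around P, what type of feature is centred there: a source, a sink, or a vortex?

source

At P (2.2, 1.6) the arrows spread outward. Divergence about +4, curl ≈0 — positive divergence with near-zero curl is a source.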